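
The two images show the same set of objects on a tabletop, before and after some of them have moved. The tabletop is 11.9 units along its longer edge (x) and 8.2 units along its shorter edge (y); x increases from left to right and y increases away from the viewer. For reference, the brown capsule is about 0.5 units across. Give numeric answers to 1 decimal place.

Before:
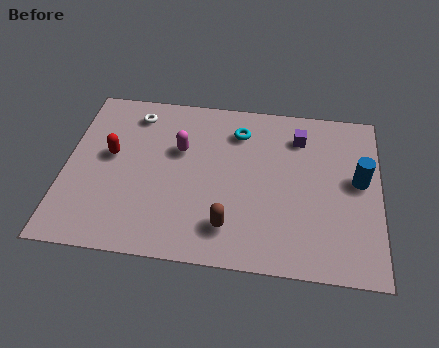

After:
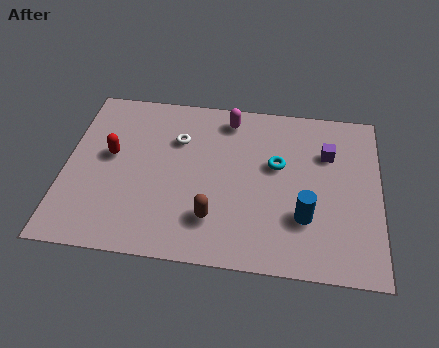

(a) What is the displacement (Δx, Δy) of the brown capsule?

(-0.6, 0.3)

The brown capsule started near (6.3, 1.7) and ended near (5.7, 2.0).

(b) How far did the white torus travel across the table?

2.0

The white torus moved from about (2.5, 6.8) to (4.2, 5.7), a distance of √(1.7² + 1.1²) ≈ 2.0.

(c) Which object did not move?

the red capsule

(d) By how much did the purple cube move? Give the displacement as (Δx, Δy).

(1.1, -0.7)

From the two frames, the purple cube sits at roughly (8.8, 6.4) before and (9.9, 5.7) after.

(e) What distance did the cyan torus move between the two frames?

2.1

The cyan torus moved from about (6.5, 6.4) to (8.0, 4.9), a distance of √(1.5² + 1.5²) ≈ 2.1.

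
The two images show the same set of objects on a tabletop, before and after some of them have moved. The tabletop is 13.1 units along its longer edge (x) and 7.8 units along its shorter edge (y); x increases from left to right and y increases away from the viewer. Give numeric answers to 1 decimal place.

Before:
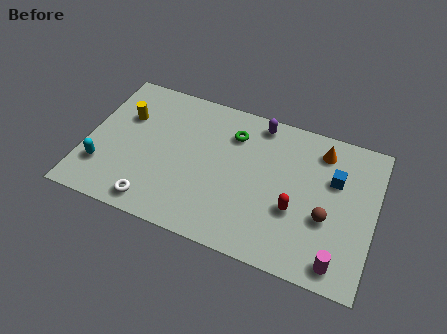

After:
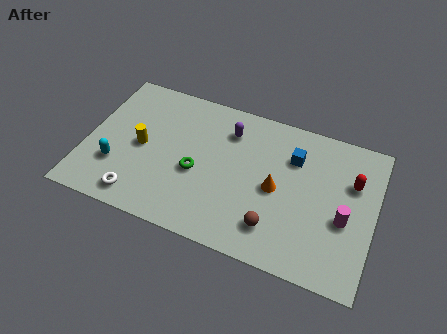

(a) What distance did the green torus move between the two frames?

3.0

The green torus moved from about (6.5, 5.9) to (5.1, 3.3), a distance of √(1.4² + 2.6²) ≈ 3.0.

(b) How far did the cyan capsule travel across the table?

0.7

From (0.9, 2.1) to (1.5, 2.4), the cyan capsule covered √(0.6² + 0.3²) ≈ 0.7 units.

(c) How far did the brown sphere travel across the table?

2.6

From (11.0, 3.0) to (8.8, 1.7), the brown sphere covered √(2.2² + 1.3²) ≈ 2.6 units.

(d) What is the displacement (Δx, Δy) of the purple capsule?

(-1.3, -0.9)

The purple capsule started near (7.6, 6.9) and ended near (6.3, 6.0).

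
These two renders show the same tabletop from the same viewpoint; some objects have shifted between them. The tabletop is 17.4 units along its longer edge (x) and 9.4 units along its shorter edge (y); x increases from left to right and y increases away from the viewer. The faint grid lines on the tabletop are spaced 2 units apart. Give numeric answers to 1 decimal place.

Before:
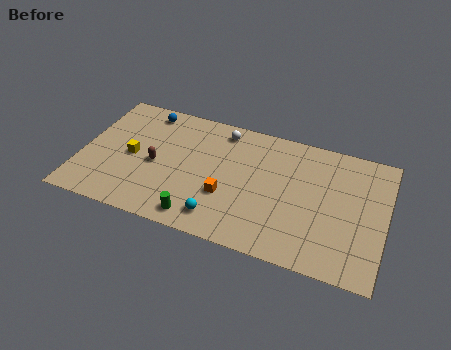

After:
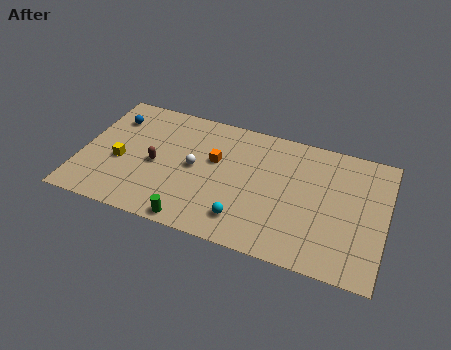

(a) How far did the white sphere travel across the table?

3.5

The white sphere was near (7.8, 8.1) before and (6.5, 4.8) after, so it travelled √(1.3² + 3.3²) ≈ 3.5 units.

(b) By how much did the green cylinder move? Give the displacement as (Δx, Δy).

(-0.3, -0.4)

The green cylinder was at about (7.1, 1.2) and moved to about (6.8, 0.8).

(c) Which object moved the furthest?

the white sphere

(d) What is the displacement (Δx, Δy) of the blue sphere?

(-1.8, -1.1)

The blue sphere started near (3.3, 8.2) and ended near (1.5, 7.1).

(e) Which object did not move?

the brown capsule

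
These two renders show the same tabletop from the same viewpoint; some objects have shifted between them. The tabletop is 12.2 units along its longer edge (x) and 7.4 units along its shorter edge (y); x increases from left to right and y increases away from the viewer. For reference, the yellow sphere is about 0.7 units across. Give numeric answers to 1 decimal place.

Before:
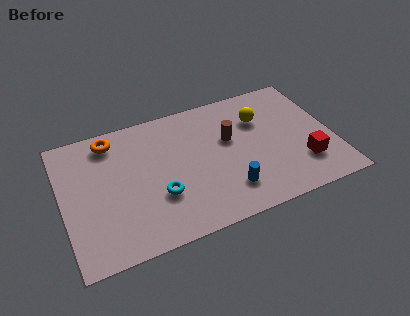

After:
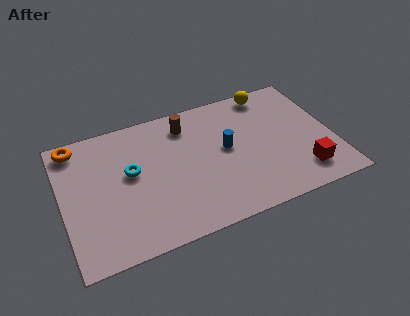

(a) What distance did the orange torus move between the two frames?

1.6

The orange torus was near (2.4, 6.3) before and (0.8, 6.5) after, so it travelled √(1.6² + 0.2²) ≈ 1.6 units.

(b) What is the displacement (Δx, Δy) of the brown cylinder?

(-1.8, 1.5)

From the two frames, the brown cylinder sits at roughly (7.6, 4.5) before and (5.8, 6.0) after.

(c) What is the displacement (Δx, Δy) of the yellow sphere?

(0.6, 1.4)

From the two frames, the yellow sphere sits at roughly (9.1, 5.2) before and (9.7, 6.6) after.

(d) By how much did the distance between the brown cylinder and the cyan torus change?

-0.7

The distance was about 3.9 in the first image and 3.2 in the second, so they moved 0.7 units closer together.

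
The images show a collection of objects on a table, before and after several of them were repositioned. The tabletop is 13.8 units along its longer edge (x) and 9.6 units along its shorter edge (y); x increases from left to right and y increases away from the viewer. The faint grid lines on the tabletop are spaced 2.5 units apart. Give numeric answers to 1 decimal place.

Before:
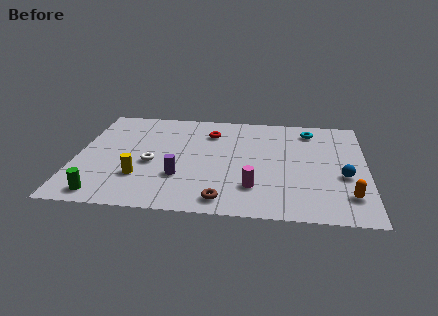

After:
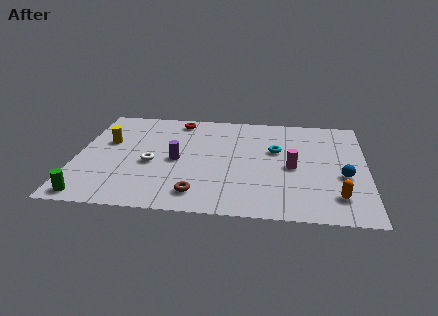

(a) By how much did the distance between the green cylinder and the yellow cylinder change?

+2.7

They were about 2.3 units apart before and 5.0 after — 2.7 units further apart.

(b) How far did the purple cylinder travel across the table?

1.5

The purple cylinder moved from about (5.0, 3.0) to (4.8, 4.5), a distance of √(0.2² + 1.5²) ≈ 1.5.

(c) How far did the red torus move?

1.9

The red torus moved from about (6.3, 7.3) to (4.7, 8.4), a distance of √(1.6² + 1.1²) ≈ 1.9.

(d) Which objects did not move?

the blue sphere and the white torus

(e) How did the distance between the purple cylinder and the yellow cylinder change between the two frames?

+1.8

Before: roughly 1.9 units apart; after: 3.7. That's 1.8 units further apart.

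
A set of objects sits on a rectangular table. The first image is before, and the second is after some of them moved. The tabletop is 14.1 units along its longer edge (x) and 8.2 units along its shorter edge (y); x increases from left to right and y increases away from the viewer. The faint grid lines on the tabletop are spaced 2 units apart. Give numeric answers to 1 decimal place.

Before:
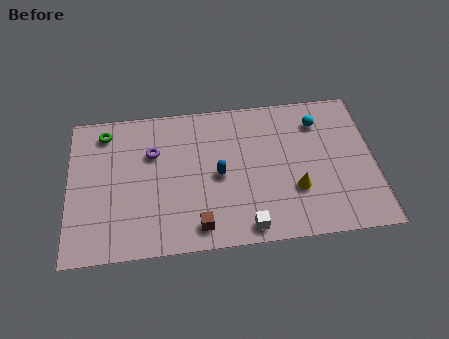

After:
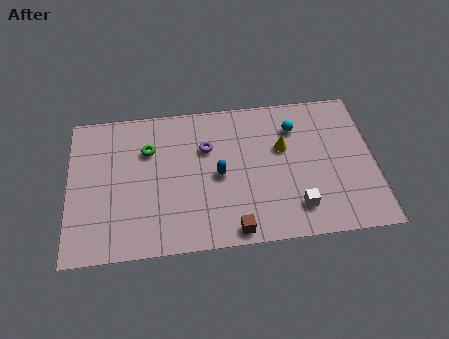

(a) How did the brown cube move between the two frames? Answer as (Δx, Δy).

(1.6, -0.4)

The brown cube was at about (5.9, 1.2) and moved to about (7.5, 0.8).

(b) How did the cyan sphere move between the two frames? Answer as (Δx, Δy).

(-1.1, -0.2)

From the two frames, the cyan sphere sits at roughly (11.6, 6.4) before and (10.5, 6.2) after.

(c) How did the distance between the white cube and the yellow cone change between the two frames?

+0.5

They were about 2.9 units apart before and 3.4 after — 0.5 units further apart.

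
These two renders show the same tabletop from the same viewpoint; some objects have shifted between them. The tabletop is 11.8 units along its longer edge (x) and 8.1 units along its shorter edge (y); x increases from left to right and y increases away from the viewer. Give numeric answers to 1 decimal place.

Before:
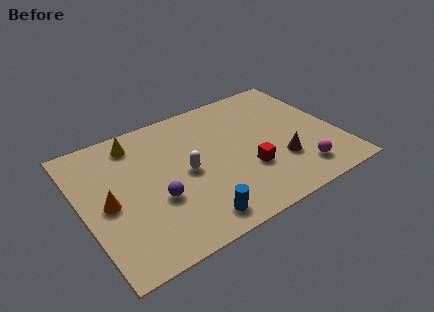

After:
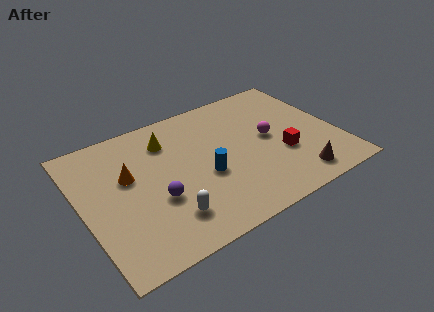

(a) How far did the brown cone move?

1.4

From (8.9, 2.5) to (9.4, 1.2), the brown cone covered √(0.5² + 1.3²) ≈ 1.4 units.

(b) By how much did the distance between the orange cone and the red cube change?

+0.8

Before: roughly 6.4 units apart; after: 7.2. That's 0.8 units further apart.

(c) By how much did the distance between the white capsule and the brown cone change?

+1.5

Before: roughly 4.4 units apart; after: 5.9. That's 1.5 units further apart.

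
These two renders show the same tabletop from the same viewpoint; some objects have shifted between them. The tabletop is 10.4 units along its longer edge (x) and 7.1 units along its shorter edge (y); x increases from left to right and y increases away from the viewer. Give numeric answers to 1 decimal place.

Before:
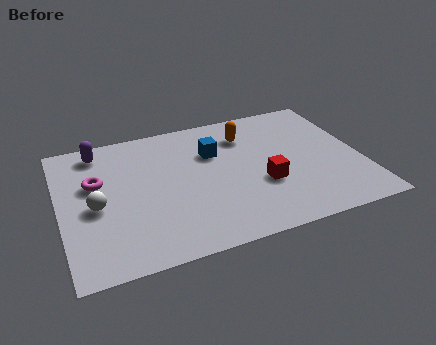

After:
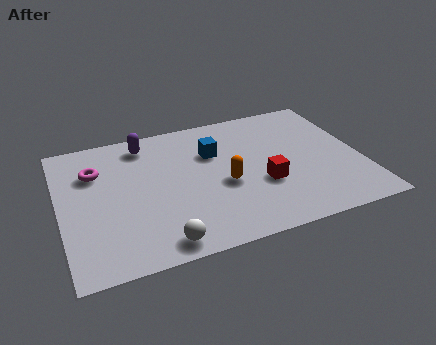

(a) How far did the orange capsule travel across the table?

2.6

From (6.6, 5.4) to (5.6, 3.0), the orange capsule covered √(1.0² + 2.4²) ≈ 2.6 units.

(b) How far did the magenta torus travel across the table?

0.6

The magenta torus moved from about (1.3, 4.4) to (1.3, 5.0), a distance of √(0.0² + 0.6²) ≈ 0.6.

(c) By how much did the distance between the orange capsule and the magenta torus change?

-0.7

They were about 5.4 units apart before and 4.7 after — 0.7 units closer together.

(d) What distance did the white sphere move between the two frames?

3.1

The white sphere was near (1.2, 3.2) before and (3.2, 0.8) after, so it travelled √(2.0² + 2.4²) ≈ 3.1 units.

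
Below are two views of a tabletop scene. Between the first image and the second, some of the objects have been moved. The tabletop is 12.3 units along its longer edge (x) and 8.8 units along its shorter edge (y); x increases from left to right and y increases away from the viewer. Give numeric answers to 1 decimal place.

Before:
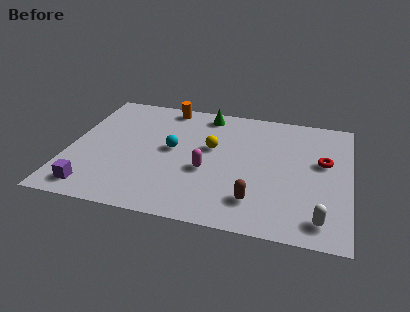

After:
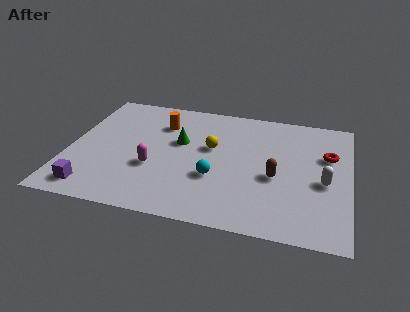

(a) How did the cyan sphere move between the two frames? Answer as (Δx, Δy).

(2.0, -1.6)

The cyan sphere was at about (4.5, 4.7) and moved to about (6.5, 3.1).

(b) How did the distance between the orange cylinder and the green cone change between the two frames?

-0.3

They were about 1.8 units apart before and 1.5 after — 0.3 units closer together.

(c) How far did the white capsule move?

2.5

The white capsule moved from about (11.1, 1.3) to (11.2, 3.8), a distance of √(0.1² + 2.5²) ≈ 2.5.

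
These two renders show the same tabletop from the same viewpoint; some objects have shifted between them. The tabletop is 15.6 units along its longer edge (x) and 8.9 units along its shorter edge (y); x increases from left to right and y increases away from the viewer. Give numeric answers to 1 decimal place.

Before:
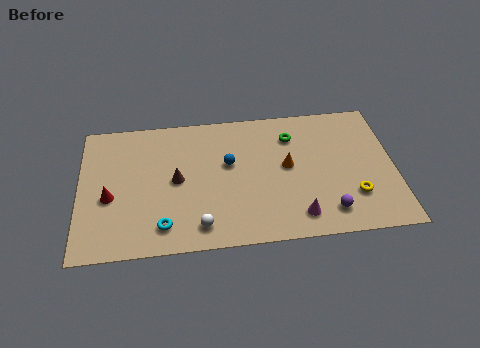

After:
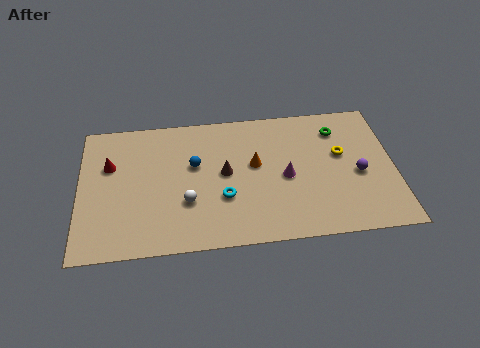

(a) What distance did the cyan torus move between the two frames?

3.4

The cyan torus was near (4.1, 1.6) before and (7.1, 3.1) after, so it travelled √(3.0² + 1.5²) ≈ 3.4 units.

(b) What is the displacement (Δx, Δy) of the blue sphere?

(-1.7, 0.1)

The blue sphere started near (7.4, 5.3) and ended near (5.7, 5.4).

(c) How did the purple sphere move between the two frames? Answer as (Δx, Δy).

(1.6, 2.3)

From the two frames, the purple sphere sits at roughly (12.2, 1.6) before and (13.8, 3.9) after.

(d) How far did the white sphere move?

1.7

From (5.9, 1.4) to (5.3, 3.0), the white sphere covered √(0.6² + 1.6²) ≈ 1.7 units.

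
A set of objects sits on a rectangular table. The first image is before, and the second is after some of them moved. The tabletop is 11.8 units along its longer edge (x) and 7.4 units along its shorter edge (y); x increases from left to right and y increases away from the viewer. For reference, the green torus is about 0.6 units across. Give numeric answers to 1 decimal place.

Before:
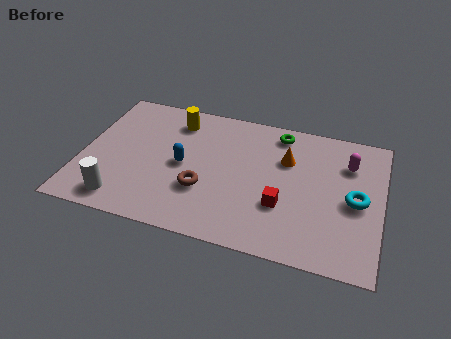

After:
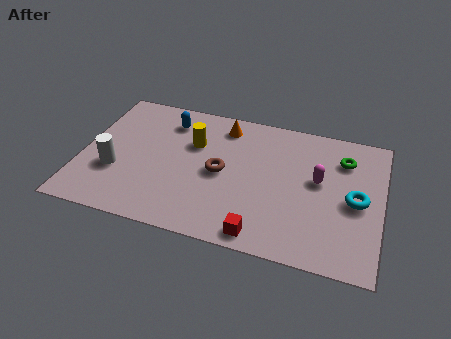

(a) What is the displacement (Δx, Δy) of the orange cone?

(-2.6, 1.2)

The orange cone was at about (8.0, 5.0) and moved to about (5.4, 6.2).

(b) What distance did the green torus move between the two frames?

2.7

The green torus moved from about (7.6, 6.4) to (10.2, 5.6), a distance of √(2.6² + 0.8²) ≈ 2.7.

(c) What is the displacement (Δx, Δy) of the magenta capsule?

(-1.1, -1.2)

From the two frames, the magenta capsule sits at roughly (10.4, 5.4) before and (9.3, 4.2) after.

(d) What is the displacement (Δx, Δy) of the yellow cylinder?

(0.8, -1.1)

The yellow cylinder was at about (3.5, 6.0) and moved to about (4.3, 4.9).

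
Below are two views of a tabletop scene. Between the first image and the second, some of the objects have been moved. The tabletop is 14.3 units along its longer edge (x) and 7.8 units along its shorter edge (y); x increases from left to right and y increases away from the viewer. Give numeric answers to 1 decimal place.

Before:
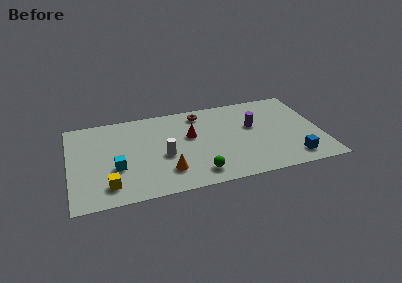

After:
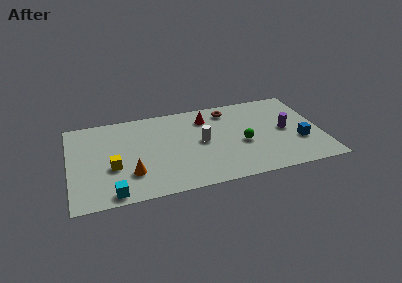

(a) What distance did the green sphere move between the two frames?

3.4

From (7.1, 1.3) to (9.8, 3.3), the green sphere covered √(2.7² + 2.0²) ≈ 3.4 units.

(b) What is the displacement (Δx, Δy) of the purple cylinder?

(1.8, -0.8)

The purple cylinder started near (10.5, 4.7) and ended near (12.3, 3.9).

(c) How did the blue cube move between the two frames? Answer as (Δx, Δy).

(0.5, 1.4)

The blue cube was at about (12.5, 1.3) and moved to about (13.0, 2.7).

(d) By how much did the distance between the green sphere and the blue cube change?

-2.1

Before: roughly 5.4 units apart; after: 3.3. That's 2.1 units closer together.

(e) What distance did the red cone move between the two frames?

1.7

From (6.9, 4.7) to (7.9, 6.1), the red cone covered √(1.0² + 1.4²) ≈ 1.7 units.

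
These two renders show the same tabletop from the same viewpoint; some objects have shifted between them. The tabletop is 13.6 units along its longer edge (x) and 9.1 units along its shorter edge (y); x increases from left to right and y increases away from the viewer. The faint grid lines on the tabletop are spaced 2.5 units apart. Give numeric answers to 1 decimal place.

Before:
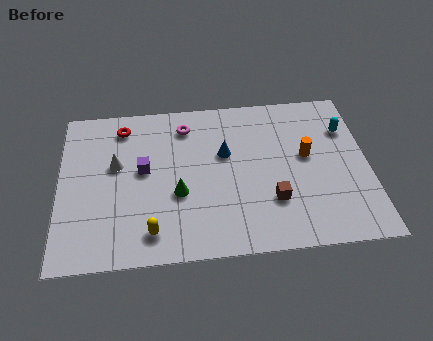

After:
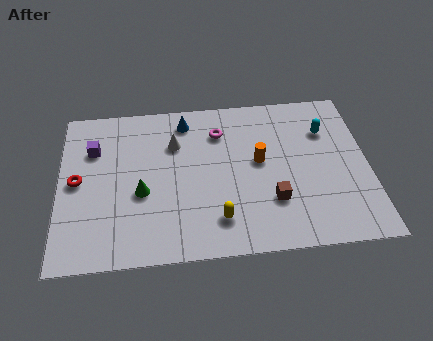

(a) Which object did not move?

the brown cube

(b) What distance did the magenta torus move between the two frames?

1.6

From (5.6, 7.4) to (7.1, 6.9), the magenta torus covered √(1.5² + 0.5²) ≈ 1.6 units.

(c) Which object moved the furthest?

the red torus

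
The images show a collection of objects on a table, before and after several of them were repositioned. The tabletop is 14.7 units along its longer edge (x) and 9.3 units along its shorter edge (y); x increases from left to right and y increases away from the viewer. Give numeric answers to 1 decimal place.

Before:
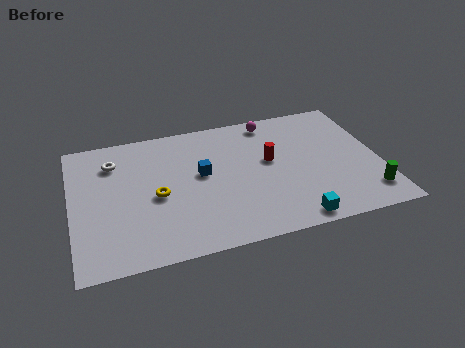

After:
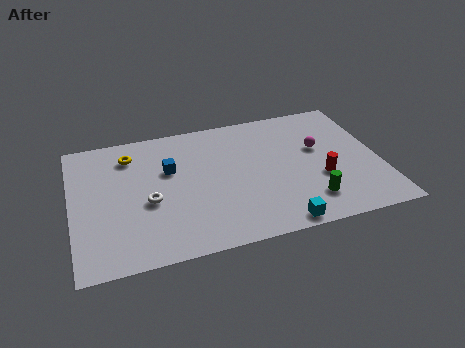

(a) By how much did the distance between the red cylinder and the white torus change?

+0.6

They were about 7.6 units apart before and 8.2 after — 0.6 units further apart.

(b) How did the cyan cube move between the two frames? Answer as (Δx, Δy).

(-0.7, -0.1)

The cyan cube was at about (10.2, 0.9) and moved to about (9.5, 0.8).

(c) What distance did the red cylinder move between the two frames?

3.0

From (9.5, 5.3) to (11.8, 3.4), the red cylinder covered √(2.3² + 1.9²) ≈ 3.0 units.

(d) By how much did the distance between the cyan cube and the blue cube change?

+1.1

Before: roughly 5.9 units apart; after: 7.0. That's 1.1 units further apart.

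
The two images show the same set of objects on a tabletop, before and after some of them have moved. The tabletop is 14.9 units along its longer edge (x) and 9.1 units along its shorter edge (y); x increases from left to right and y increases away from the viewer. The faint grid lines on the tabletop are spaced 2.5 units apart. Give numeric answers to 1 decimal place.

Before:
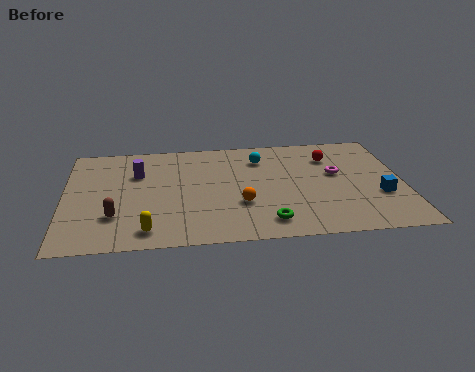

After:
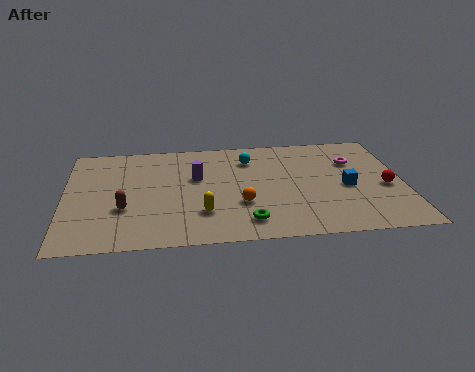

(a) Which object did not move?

the orange sphere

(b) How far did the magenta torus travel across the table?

1.3

From (12.0, 5.3) to (12.8, 6.3), the magenta torus covered √(0.8² + 1.0²) ≈ 1.3 units.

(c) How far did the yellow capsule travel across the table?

2.7

The yellow capsule moved from about (3.6, 1.3) to (6.0, 2.5), a distance of √(2.4² + 1.2²) ≈ 2.7.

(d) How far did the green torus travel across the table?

0.9

The green torus moved from about (8.8, 1.5) to (7.9, 1.6), a distance of √(0.9² + 0.1²) ≈ 0.9.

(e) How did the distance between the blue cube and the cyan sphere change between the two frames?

-1.3

They were about 6.4 units apart before and 5.1 after — 1.3 units closer together.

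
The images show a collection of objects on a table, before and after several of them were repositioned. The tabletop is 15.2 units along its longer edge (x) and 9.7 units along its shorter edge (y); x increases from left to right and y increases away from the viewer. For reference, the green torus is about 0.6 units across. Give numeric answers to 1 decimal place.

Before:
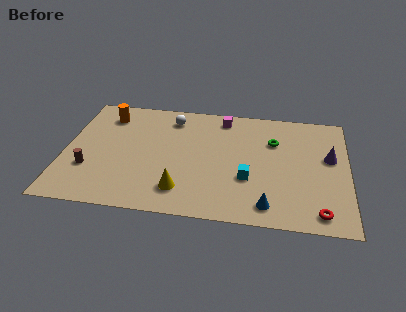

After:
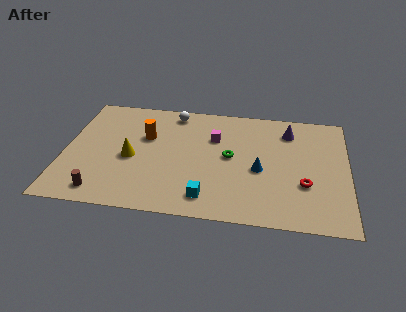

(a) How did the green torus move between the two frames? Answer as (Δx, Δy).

(-2.3, -1.6)

The green torus started near (11.2, 6.7) and ended near (8.9, 5.1).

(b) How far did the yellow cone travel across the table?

3.6

The yellow cone was near (6.4, 2.0) before and (3.6, 4.3) after, so it travelled √(2.8² + 2.3²) ≈ 3.6 units.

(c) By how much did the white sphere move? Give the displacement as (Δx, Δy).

(0.1, 0.5)

The white sphere was at about (5.6, 8.0) and moved to about (5.7, 8.5).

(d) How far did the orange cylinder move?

2.7

The orange cylinder was near (2.1, 7.8) before and (4.3, 6.2) after, so it travelled √(2.2² + 1.6²) ≈ 2.7 units.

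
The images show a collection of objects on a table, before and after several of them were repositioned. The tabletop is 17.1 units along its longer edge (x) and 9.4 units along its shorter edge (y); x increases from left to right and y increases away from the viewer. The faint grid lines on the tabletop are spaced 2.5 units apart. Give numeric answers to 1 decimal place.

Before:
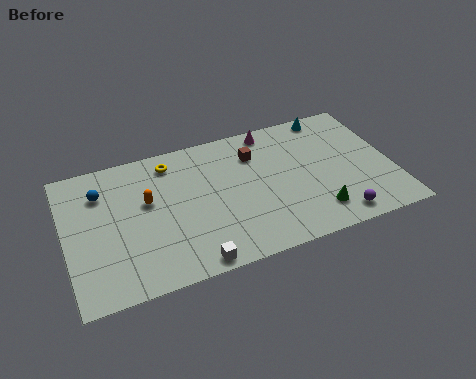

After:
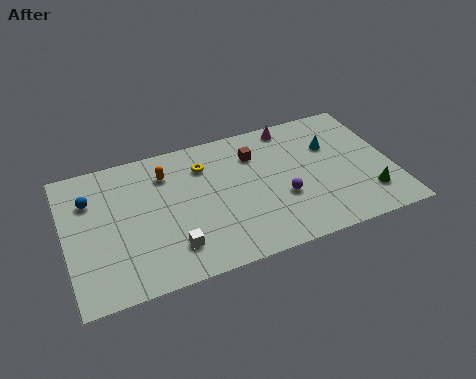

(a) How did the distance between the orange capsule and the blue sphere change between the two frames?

+1.3

Before: roughly 2.7 units apart; after: 4.0. That's 1.3 units further apart.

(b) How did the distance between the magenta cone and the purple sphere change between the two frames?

-2.7

They were about 7.7 units apart before and 5.0 after — 2.7 units closer together.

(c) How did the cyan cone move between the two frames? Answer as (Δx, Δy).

(-0.2, -2.2)

The cyan cone started near (14.3, 8.5) and ended near (14.1, 6.3).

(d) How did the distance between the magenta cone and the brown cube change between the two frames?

+0.8

The distance was about 1.7 in the first image and 2.5 in the second, so they moved 0.8 units further apart.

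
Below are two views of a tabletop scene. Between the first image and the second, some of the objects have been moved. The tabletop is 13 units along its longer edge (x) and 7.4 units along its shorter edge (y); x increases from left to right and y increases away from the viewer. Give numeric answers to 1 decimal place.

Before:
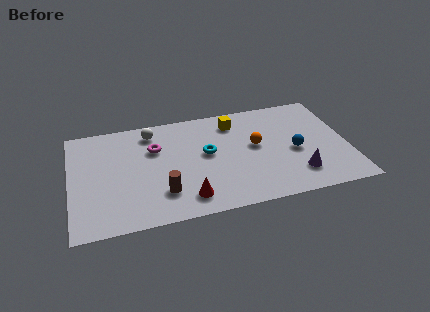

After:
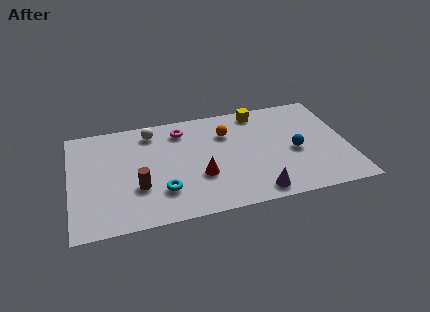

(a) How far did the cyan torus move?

3.0

From (6.4, 4.1) to (4.2, 2.0), the cyan torus covered √(2.2² + 2.1²) ≈ 3.0 units.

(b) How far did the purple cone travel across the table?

2.2

From (10.5, 1.7) to (8.5, 0.9), the purple cone covered √(2.0² + 0.8²) ≈ 2.2 units.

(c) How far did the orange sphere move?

1.8

The orange sphere was near (8.7, 4.1) before and (7.4, 5.3) after, so it travelled √(1.3² + 1.2²) ≈ 1.8 units.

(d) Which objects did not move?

the blue sphere and the white sphere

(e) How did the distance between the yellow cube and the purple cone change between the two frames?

+0.5

The distance was about 5.1 in the first image and 5.6 in the second, so they moved 0.5 units further apart.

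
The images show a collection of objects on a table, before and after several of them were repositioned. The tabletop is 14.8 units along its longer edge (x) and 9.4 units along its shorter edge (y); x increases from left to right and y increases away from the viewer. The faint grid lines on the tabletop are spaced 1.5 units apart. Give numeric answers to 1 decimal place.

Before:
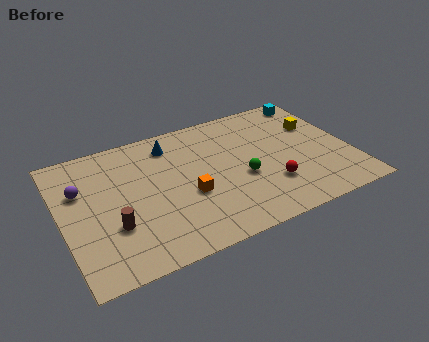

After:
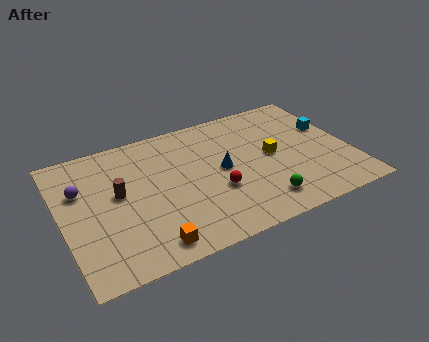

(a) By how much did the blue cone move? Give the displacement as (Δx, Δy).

(2.3, -2.9)

The blue cone started near (5.9, 7.7) and ended near (8.2, 4.8).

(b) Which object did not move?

the purple sphere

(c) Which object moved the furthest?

the blue cone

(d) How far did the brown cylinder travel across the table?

2.2

The brown cylinder moved from about (2.4, 3.1) to (2.9, 5.2), a distance of √(0.5² + 2.1²) ≈ 2.2.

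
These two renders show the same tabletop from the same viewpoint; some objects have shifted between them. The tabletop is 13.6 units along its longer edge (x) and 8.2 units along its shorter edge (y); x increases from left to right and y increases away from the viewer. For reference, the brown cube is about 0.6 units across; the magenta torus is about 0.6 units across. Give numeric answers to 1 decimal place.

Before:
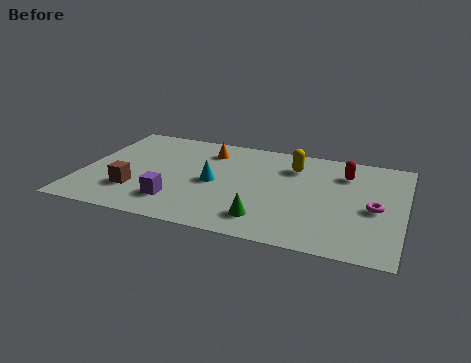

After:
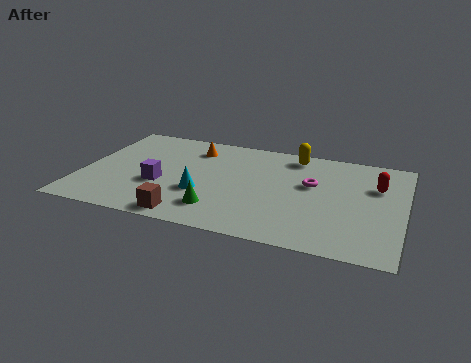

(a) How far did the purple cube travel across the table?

1.4

The purple cube moved from about (4.2, 1.9) to (3.4, 3.1), a distance of √(0.8² + 1.2²) ≈ 1.4.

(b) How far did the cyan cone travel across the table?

1.1

From (5.6, 3.9) to (5.2, 2.9), the cyan cone covered √(0.4² + 1.0²) ≈ 1.1 units.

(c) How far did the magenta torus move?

3.0

The magenta torus moved from about (12.4, 3.7) to (9.7, 4.9), a distance of √(2.7² + 1.2²) ≈ 3.0.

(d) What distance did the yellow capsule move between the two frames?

0.9

The yellow capsule was near (8.8, 6.2) before and (8.8, 7.1) after, so it travelled √(0.0² + 0.9²) ≈ 0.9 units.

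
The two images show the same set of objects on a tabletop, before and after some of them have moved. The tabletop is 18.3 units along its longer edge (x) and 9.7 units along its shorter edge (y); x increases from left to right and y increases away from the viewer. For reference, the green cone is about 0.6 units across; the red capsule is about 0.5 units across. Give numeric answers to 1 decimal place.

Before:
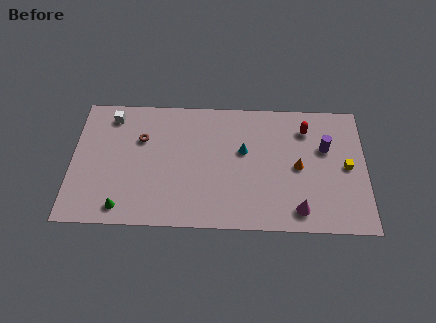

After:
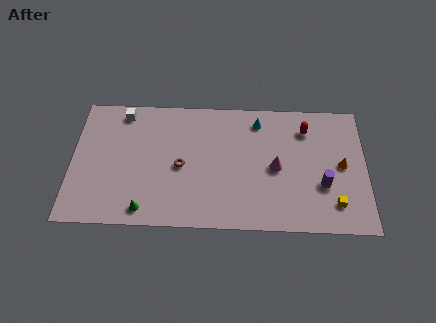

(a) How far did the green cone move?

1.4

The green cone moved from about (3.2, 1.3) to (4.6, 1.2), a distance of √(1.4² + 0.1²) ≈ 1.4.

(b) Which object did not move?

the red capsule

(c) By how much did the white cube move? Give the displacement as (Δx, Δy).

(0.7, 0.3)

The white cube was at about (2.4, 8.2) and moved to about (3.1, 8.5).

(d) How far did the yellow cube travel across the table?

2.9

The yellow cube was near (17.1, 4.8) before and (16.3, 2.0) after, so it travelled √(0.8² + 2.8²) ≈ 2.9 units.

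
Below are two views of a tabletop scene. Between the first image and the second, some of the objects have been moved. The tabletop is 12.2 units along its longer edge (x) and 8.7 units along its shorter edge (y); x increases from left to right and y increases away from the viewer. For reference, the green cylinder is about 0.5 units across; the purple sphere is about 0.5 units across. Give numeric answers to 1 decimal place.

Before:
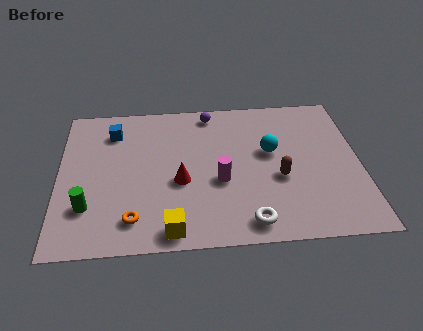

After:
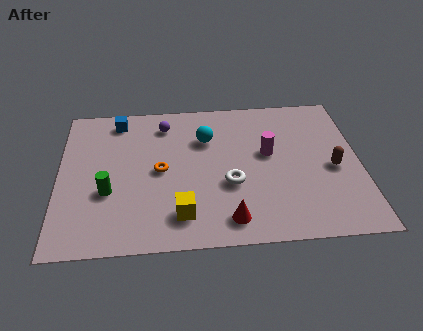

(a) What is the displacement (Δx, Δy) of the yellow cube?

(0.4, 0.8)

From the two frames, the yellow cube sits at roughly (4.5, 0.9) before and (4.9, 1.7) after.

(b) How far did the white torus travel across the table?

2.3

The white torus moved from about (7.6, 1.1) to (6.9, 3.3), a distance of √(0.7² + 2.2²) ≈ 2.3.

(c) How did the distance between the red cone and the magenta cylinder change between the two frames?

+2.5

The distance was about 1.6 in the first image and 4.1 in the second, so they moved 2.5 units further apart.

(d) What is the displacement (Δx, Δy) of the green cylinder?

(0.8, 0.8)

The green cylinder started near (1.2, 2.4) and ended near (2.0, 3.2).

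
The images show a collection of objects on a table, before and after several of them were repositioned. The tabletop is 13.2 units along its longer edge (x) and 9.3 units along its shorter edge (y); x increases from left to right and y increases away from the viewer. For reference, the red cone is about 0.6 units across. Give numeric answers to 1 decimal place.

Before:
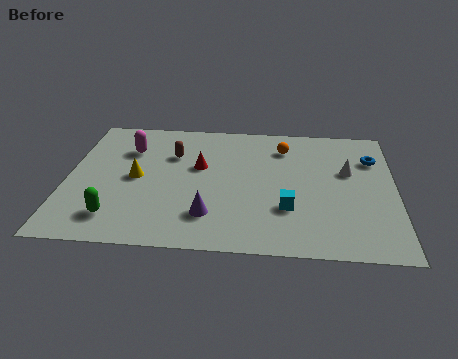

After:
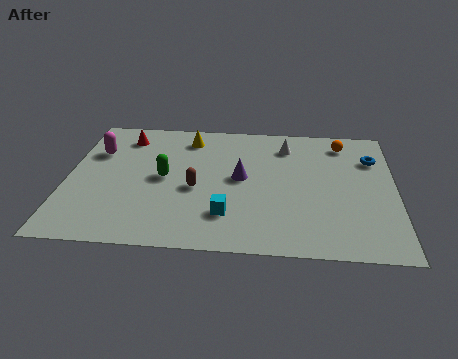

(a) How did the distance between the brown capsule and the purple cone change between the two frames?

-2.5

They were about 4.5 units apart before and 2.0 after — 2.5 units closer together.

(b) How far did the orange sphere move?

2.5

The orange sphere moved from about (8.7, 7.3) to (11.1, 7.8), a distance of √(2.4² + 0.5²) ≈ 2.5.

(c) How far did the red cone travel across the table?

3.7

The red cone moved from about (5.3, 5.6) to (2.2, 7.6), a distance of √(3.1² + 2.0²) ≈ 3.7.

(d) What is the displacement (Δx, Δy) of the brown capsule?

(1.0, -2.4)

The brown capsule was at about (4.2, 6.4) and moved to about (5.2, 4.0).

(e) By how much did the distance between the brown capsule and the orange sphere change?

+2.4

They were about 4.6 units apart before and 7.0 after — 2.4 units further apart.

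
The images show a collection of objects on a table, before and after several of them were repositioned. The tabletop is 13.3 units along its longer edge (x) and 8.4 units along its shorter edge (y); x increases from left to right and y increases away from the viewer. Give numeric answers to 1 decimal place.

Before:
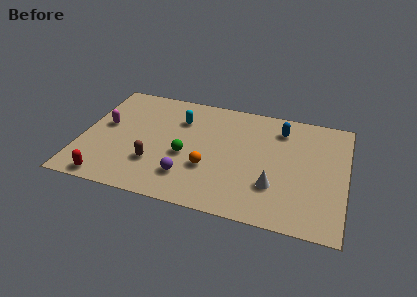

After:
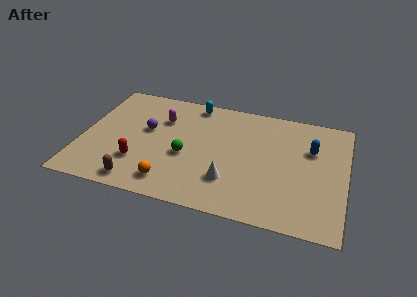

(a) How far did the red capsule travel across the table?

2.1

From (1.6, 0.8) to (3.0, 2.4), the red capsule covered √(1.4² + 1.6²) ≈ 2.1 units.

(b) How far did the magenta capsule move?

3.0

The magenta capsule moved from about (1.1, 4.7) to (3.9, 5.9), a distance of √(2.8² + 1.2²) ≈ 3.0.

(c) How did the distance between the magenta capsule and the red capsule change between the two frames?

-0.3

Before: roughly 3.9 units apart; after: 3.6. That's 0.3 units closer together.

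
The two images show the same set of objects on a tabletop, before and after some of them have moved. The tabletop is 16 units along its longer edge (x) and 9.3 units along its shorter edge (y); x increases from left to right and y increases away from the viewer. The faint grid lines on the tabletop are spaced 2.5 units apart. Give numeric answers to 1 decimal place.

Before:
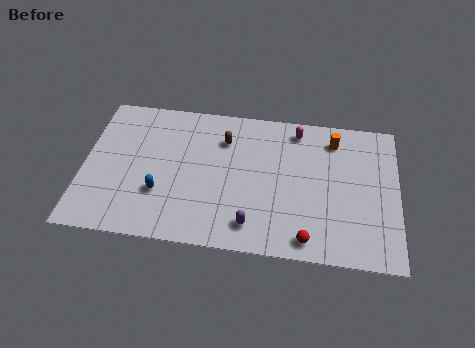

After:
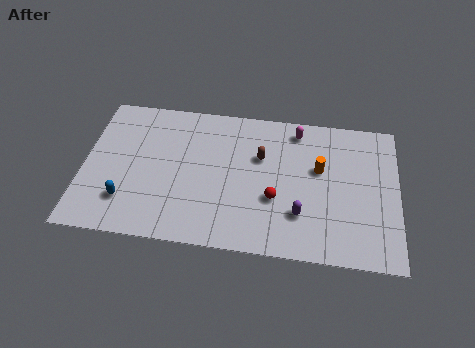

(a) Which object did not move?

the magenta capsule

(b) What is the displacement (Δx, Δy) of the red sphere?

(-1.7, 2.3)

The red sphere started near (11.5, 1.1) and ended near (9.8, 3.4).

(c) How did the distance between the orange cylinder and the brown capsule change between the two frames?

-2.6

Before: roughly 5.6 units apart; after: 3.0. That's 2.6 units closer together.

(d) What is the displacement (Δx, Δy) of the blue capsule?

(-1.7, -0.7)

The blue capsule started near (4.0, 3.0) and ended near (2.3, 2.3).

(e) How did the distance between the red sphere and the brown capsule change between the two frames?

-4.6

The distance was about 7.3 in the first image and 2.7 in the second, so they moved 4.6 units closer together.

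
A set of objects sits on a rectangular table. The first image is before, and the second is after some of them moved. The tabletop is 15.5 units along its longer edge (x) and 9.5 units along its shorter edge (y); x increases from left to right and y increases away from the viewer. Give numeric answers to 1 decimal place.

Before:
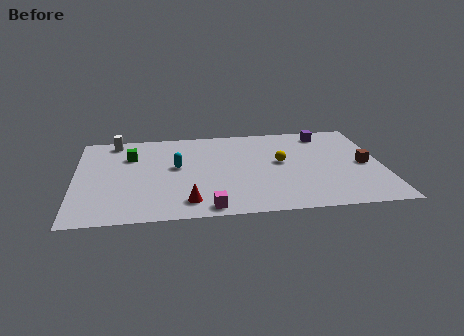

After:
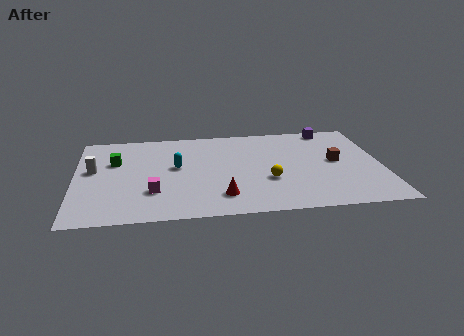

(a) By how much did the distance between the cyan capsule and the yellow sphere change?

-0.3

They were about 5.3 units apart before and 5.0 after — 0.3 units closer together.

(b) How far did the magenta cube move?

3.3

The magenta cube moved from about (6.6, 0.9) to (3.9, 2.8), a distance of √(2.7² + 1.9²) ≈ 3.3.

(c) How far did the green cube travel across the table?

0.9

The green cube moved from about (2.8, 6.7) to (2.0, 6.2), a distance of √(0.8² + 0.5²) ≈ 0.9.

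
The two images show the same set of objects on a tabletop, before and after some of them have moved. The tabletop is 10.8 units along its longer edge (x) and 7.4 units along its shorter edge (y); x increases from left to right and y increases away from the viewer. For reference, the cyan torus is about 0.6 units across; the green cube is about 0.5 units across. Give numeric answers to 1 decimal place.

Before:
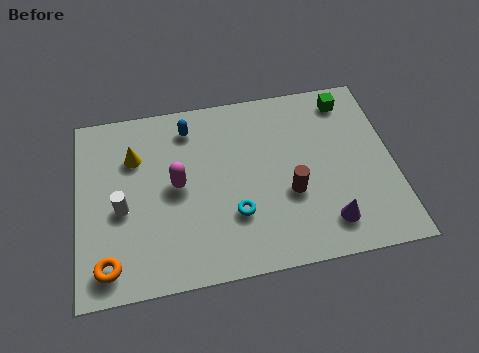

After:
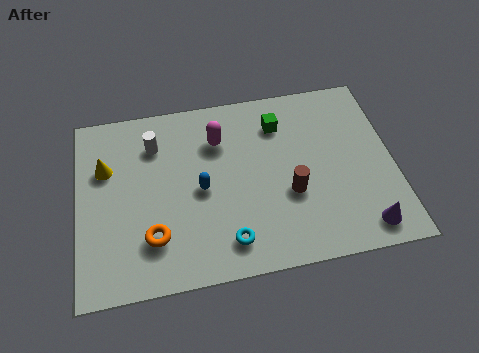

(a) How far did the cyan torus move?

1.0

The cyan torus was near (5.3, 2.3) before and (5.0, 1.3) after, so it travelled √(0.3² + 1.0²) ≈ 1.0 units.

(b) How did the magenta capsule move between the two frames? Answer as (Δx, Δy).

(1.5, 1.6)

The magenta capsule was at about (3.4, 3.8) and moved to about (4.9, 5.4).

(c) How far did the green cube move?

2.5

The green cube was near (9.4, 6.3) before and (7.0, 5.7) after, so it travelled √(2.4² + 0.6²) ≈ 2.5 units.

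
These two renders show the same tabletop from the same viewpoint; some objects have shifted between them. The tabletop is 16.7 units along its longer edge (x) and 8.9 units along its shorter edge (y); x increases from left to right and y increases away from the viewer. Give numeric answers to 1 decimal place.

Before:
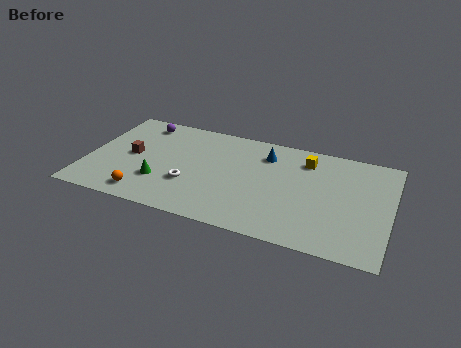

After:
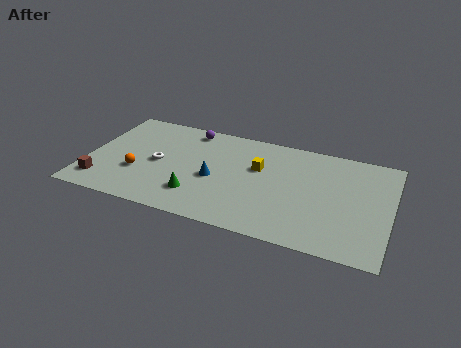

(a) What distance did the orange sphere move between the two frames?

1.9

The orange sphere moved from about (3.5, 1.3) to (2.9, 3.1), a distance of √(0.6² + 1.8²) ≈ 1.9.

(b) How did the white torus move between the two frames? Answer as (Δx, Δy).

(-1.9, 1.3)

From the two frames, the white torus sits at roughly (5.8, 3.0) before and (3.9, 4.3) after.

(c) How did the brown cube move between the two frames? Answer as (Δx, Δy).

(-1.4, -2.8)

The brown cube was at about (2.4, 4.5) and moved to about (1.0, 1.7).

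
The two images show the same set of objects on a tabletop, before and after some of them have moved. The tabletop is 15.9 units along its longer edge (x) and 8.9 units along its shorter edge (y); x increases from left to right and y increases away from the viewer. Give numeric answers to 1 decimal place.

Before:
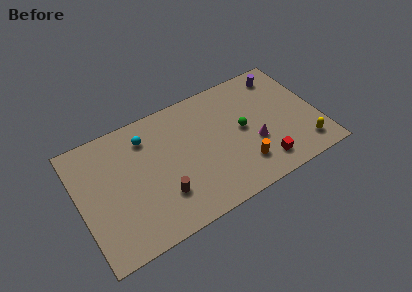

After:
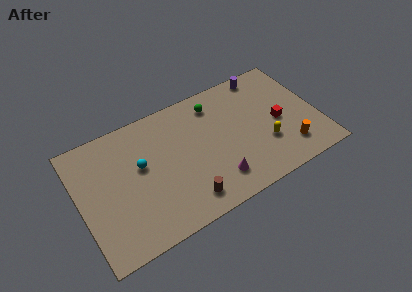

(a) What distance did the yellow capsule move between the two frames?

2.7

From (14.6, 1.6) to (12.2, 2.9), the yellow capsule covered √(2.4² + 1.3²) ≈ 2.7 units.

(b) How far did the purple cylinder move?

1.2

The purple cylinder was near (14.0, 7.5) before and (12.9, 8.0) after, so it travelled √(1.1² + 0.5²) ≈ 1.2 units.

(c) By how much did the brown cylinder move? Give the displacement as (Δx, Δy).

(1.4, -1.0)

From the two frames, the brown cylinder sits at roughly (5.2, 2.5) before and (6.6, 1.5) after.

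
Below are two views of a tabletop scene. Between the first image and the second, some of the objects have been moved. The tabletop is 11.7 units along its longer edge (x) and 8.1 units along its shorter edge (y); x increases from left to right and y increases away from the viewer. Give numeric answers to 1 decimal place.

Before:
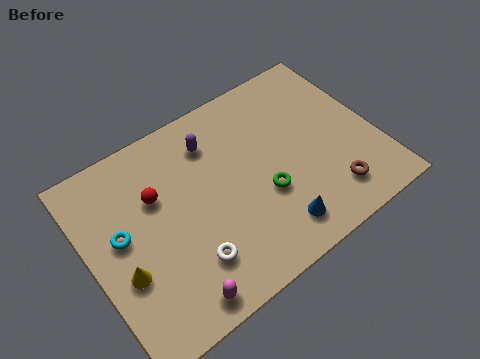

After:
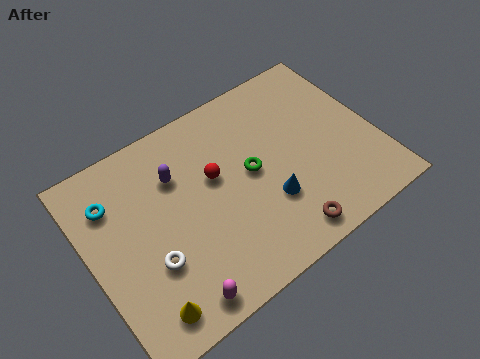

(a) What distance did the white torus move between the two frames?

1.6

The white torus was near (3.6, 2.0) before and (2.2, 2.8) after, so it travelled √(1.4² + 0.8²) ≈ 1.6 units.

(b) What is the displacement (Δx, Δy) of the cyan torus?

(-0.1, 1.5)

The cyan torus was at about (1.3, 4.5) and moved to about (1.2, 6.0).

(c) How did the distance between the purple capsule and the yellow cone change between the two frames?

-0.4

They were about 5.4 units apart before and 5.0 after — 0.4 units closer together.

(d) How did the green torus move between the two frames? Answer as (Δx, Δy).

(-0.3, 1.2)

From the two frames, the green torus sits at roughly (6.9, 3.0) before and (6.6, 4.2) after.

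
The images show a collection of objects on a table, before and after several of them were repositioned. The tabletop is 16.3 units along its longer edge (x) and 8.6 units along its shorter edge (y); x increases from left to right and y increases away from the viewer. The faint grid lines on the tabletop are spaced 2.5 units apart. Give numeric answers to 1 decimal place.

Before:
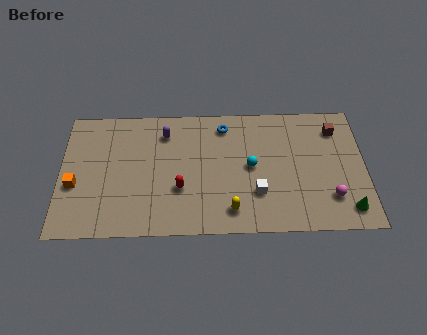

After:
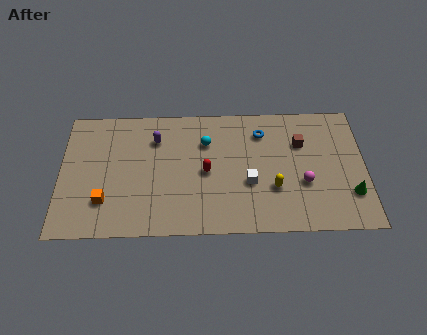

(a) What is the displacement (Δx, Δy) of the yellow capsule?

(2.3, 1.4)

The yellow capsule started near (9.1, 1.5) and ended near (11.4, 2.9).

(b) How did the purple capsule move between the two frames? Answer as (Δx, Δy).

(-0.5, -0.4)

The purple capsule was at about (5.6, 6.8) and moved to about (5.1, 6.4).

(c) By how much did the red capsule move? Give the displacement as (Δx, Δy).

(1.4, 1.1)

The red capsule started near (6.4, 3.0) and ended near (7.8, 4.1).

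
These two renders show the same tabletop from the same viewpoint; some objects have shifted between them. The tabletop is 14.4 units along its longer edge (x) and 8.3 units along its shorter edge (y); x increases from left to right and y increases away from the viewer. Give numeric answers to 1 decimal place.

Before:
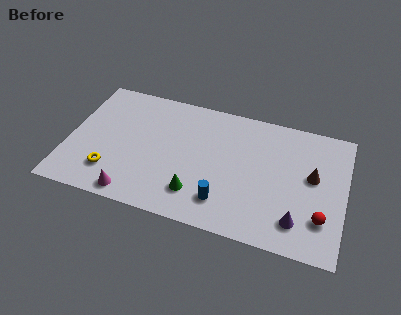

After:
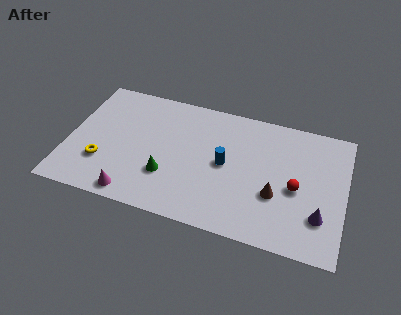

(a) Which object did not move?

the magenta cone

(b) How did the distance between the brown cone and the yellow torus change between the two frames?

-1.6

They were about 10.6 units apart before and 9.0 after — 1.6 units closer together.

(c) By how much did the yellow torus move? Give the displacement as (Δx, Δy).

(-0.5, 0.5)

From the two frames, the yellow torus sits at roughly (2.4, 2.0) before and (1.9, 2.5) after.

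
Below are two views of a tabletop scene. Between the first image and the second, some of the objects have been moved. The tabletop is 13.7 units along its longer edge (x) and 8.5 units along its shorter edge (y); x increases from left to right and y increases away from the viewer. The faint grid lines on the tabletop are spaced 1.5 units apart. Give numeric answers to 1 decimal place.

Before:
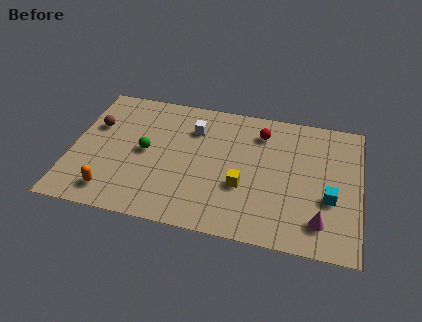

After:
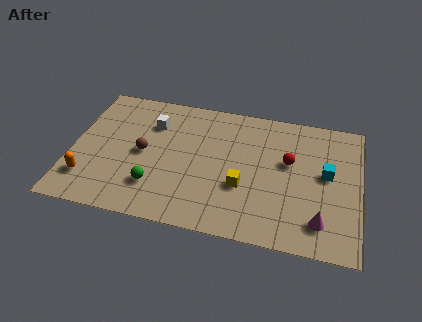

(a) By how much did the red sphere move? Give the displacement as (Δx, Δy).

(1.4, -1.6)

The red sphere was at about (8.9, 6.7) and moved to about (10.3, 5.1).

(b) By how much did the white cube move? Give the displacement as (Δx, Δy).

(-2.0, -0.1)

The white cube was at about (5.7, 6.3) and moved to about (3.7, 6.2).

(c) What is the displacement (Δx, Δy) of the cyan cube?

(-0.2, 1.5)

The cyan cube started near (12.3, 3.2) and ended near (12.1, 4.7).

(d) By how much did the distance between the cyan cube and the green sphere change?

-0.5

Before: roughly 8.9 units apart; after: 8.4. That's 0.5 units closer together.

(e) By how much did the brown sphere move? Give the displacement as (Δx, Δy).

(2.4, -1.3)

The brown sphere was at about (1.0, 5.5) and moved to about (3.4, 4.2).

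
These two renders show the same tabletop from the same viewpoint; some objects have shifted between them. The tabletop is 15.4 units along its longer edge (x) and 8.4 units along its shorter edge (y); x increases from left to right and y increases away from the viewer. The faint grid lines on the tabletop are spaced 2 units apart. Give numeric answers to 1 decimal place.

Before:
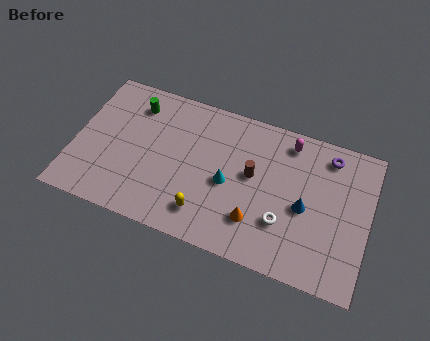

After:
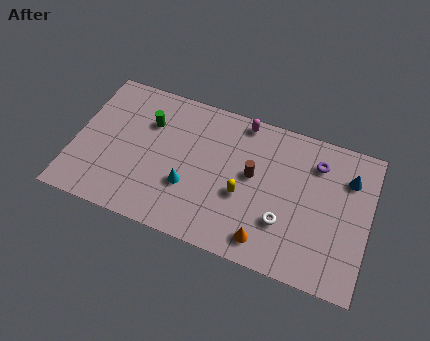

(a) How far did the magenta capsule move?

2.5

From (11.0, 7.2) to (8.5, 7.6), the magenta capsule covered √(2.5² + 0.4²) ≈ 2.5 units.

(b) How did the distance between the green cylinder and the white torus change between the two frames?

-1.1

The distance was about 9.2 in the first image and 8.1 in the second, so they moved 1.1 units closer together.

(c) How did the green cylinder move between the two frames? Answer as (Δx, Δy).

(0.8, -0.8)

From the two frames, the green cylinder sits at roughly (2.9, 6.7) before and (3.7, 5.9) after.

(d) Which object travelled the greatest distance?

the blue cone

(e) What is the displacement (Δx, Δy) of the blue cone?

(2.1, 2.4)

The blue cone was at about (12.1, 3.8) and moved to about (14.2, 6.2).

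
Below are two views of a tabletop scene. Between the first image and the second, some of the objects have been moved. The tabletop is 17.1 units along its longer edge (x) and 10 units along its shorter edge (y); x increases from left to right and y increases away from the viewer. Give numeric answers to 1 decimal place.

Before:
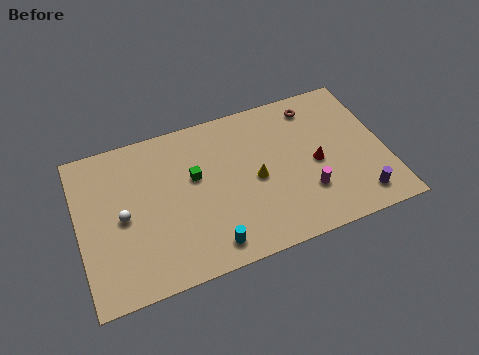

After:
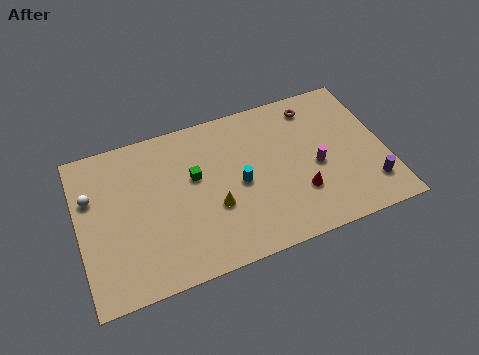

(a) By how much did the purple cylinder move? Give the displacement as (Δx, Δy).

(0.7, 0.6)

The purple cylinder was at about (15.3, 1.6) and moved to about (16.0, 2.2).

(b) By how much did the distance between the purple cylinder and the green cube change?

+0.4

Before: roughly 9.8 units apart; after: 10.2. That's 0.4 units further apart.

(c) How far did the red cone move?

1.9

From (13.2, 4.6) to (12.1, 3.0), the red cone covered √(1.1² + 1.6²) ≈ 1.9 units.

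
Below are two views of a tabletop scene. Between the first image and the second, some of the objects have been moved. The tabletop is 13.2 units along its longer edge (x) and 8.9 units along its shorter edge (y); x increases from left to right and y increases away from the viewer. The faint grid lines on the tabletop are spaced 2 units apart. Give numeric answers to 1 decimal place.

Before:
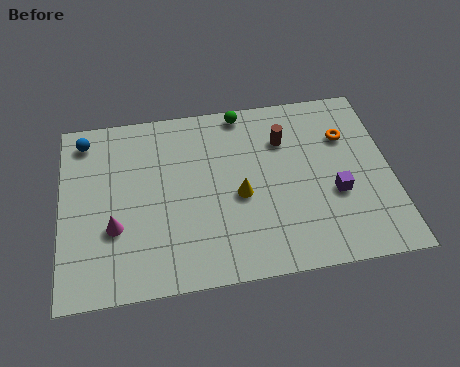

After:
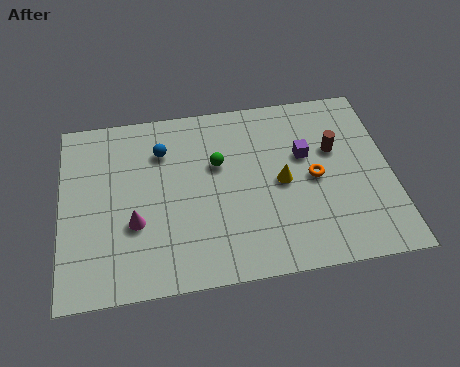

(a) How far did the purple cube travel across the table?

2.4

From (10.9, 3.4) to (9.8, 5.5), the purple cube covered √(1.1² + 2.1²) ≈ 2.4 units.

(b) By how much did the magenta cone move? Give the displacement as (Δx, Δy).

(0.8, 0.1)

The magenta cone was at about (2.1, 3.1) and moved to about (2.9, 3.2).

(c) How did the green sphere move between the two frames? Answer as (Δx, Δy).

(-1.1, -2.5)

From the two frames, the green sphere sits at roughly (7.4, 8.1) before and (6.3, 5.6) after.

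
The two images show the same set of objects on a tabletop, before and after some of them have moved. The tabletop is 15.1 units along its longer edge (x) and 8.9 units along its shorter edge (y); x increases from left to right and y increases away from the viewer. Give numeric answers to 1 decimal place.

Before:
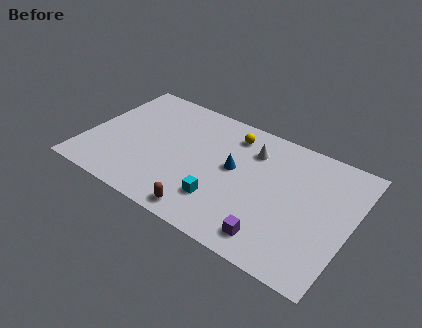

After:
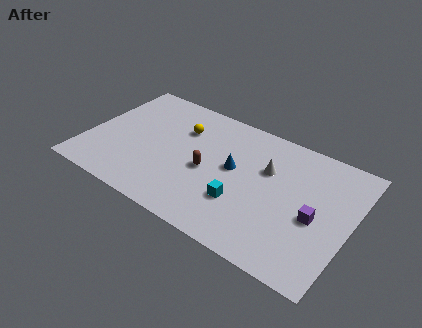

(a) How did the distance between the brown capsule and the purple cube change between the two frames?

+2.4

Before: roughly 3.8 units apart; after: 6.2. That's 2.4 units further apart.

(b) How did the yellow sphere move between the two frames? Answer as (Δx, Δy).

(-2.8, -1.0)

The yellow sphere was at about (7.9, 7.3) and moved to about (5.1, 6.3).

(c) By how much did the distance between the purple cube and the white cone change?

-2.1

The distance was about 5.7 in the first image and 3.6 in the second, so they moved 2.1 units closer together.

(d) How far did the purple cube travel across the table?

3.2

From (11.2, 1.4) to (13.2, 3.9), the purple cube covered √(2.0² + 2.5²) ≈ 3.2 units.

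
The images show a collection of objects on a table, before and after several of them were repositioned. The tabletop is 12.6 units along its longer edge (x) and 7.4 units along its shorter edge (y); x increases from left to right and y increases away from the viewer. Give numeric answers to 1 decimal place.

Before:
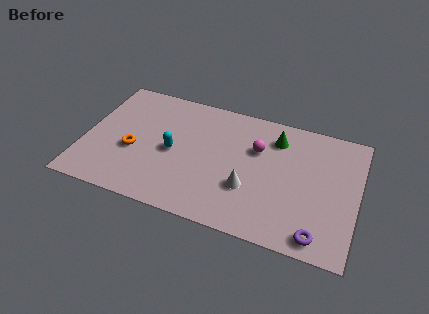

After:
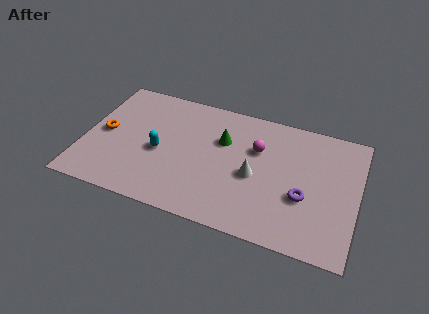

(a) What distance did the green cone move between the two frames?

2.6

The green cone was near (8.7, 5.8) before and (6.3, 4.9) after, so it travelled √(2.4² + 0.9²) ≈ 2.6 units.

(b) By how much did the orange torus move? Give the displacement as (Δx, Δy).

(-1.4, 0.7)

The orange torus was at about (2.3, 3.0) and moved to about (0.9, 3.7).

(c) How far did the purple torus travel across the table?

2.1

From (11.0, 0.9) to (10.2, 2.8), the purple torus covered √(0.8² + 1.9²) ≈ 2.1 units.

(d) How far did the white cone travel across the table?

0.8

The white cone moved from about (7.7, 2.5) to (7.9, 3.3), a distance of √(0.2² + 0.8²) ≈ 0.8.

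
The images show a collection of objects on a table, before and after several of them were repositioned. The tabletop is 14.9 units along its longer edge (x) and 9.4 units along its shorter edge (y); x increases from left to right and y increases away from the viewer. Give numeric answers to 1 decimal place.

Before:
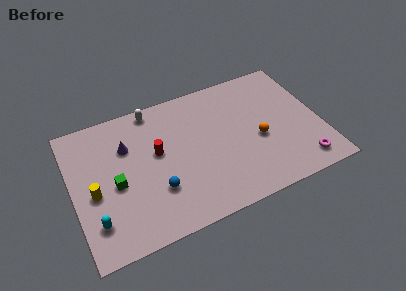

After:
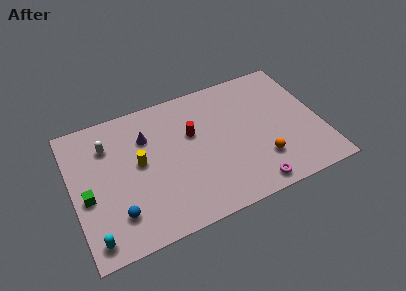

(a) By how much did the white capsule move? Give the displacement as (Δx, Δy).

(-2.9, -1.5)

From the two frames, the white capsule sits at roughly (5.2, 8.5) before and (2.3, 7.0) after.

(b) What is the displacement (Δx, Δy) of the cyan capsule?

(-0.2, -1.0)

The cyan capsule started near (1.1, 2.2) and ended near (0.9, 1.2).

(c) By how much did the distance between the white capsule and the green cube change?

-1.7

They were about 5.1 units apart before and 3.4 after — 1.7 units closer together.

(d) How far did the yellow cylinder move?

3.0

The yellow cylinder was near (1.2, 4.1) before and (4.0, 5.1) after, so it travelled √(2.8² + 1.0²) ≈ 3.0 units.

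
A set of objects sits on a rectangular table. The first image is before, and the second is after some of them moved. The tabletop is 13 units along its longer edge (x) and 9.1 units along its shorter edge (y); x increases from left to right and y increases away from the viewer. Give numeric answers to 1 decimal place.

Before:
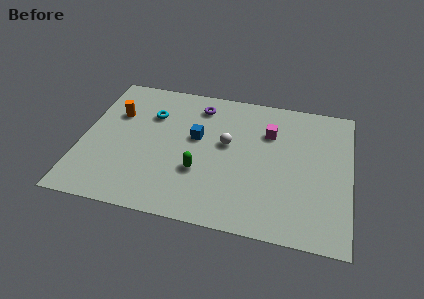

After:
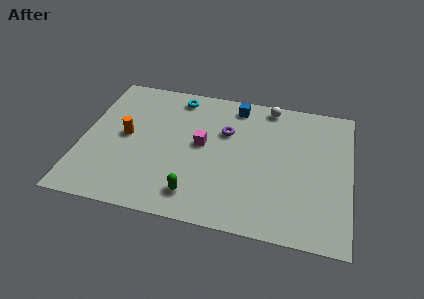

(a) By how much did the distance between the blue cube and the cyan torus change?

+0.4

They were about 2.5 units apart before and 2.9 after — 0.4 units further apart.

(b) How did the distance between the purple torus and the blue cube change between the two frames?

-0.3

They were about 2.2 units apart before and 1.9 after — 0.3 units closer together.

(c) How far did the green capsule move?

1.5

The green capsule was near (5.8, 3.1) before and (5.7, 1.6) after, so it travelled √(0.1² + 1.5²) ≈ 1.5 units.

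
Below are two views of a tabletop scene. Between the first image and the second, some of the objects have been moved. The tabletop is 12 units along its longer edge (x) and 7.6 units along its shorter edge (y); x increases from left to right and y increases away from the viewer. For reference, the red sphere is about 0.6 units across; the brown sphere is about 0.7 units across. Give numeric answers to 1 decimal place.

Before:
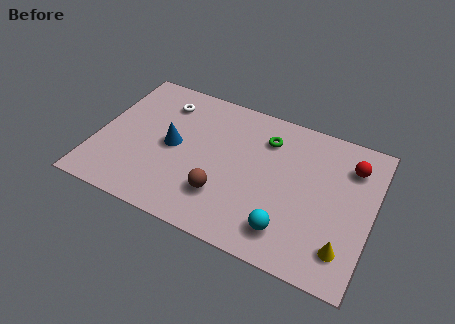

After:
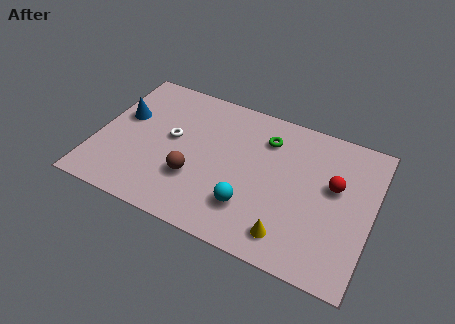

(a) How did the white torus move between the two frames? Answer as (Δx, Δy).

(0.6, -1.8)

From the two frames, the white torus sits at roughly (2.6, 6.0) before and (3.2, 4.2) after.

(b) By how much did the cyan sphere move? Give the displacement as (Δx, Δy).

(-1.7, 0.5)

The cyan sphere was at about (8.6, 1.5) and moved to about (6.9, 2.0).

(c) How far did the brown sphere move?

1.4

The brown sphere was near (5.7, 2.1) before and (4.4, 2.5) after, so it travelled √(1.3² + 0.4²) ≈ 1.4 units.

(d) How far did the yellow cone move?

2.3

From (11.0, 1.6) to (8.7, 1.3), the yellow cone covered √(2.3² + 0.3²) ≈ 2.3 units.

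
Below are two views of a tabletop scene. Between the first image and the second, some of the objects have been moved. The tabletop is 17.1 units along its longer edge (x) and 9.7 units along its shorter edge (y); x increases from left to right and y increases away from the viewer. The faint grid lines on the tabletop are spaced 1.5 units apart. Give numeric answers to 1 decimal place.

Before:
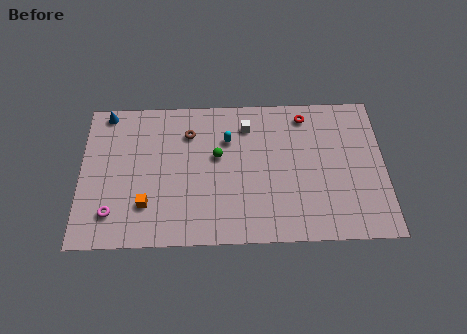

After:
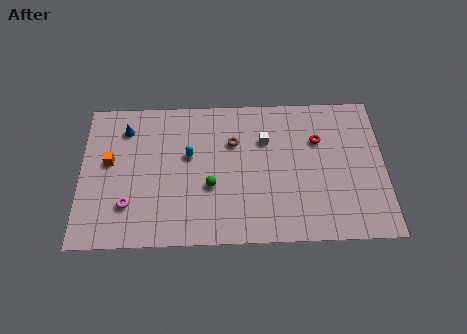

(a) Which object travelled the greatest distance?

the orange cube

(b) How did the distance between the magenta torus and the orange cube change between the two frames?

+1.1

They were about 2.0 units apart before and 3.1 after — 1.1 units further apart.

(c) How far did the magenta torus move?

1.0

The magenta torus was near (1.8, 2.1) before and (2.7, 2.6) after, so it travelled √(0.9² + 0.5²) ≈ 1.0 units.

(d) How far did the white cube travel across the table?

1.4

The white cube moved from about (9.4, 7.7) to (10.4, 6.7), a distance of √(1.0² + 1.0²) ≈ 1.4.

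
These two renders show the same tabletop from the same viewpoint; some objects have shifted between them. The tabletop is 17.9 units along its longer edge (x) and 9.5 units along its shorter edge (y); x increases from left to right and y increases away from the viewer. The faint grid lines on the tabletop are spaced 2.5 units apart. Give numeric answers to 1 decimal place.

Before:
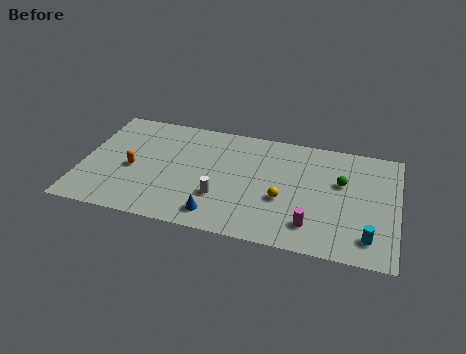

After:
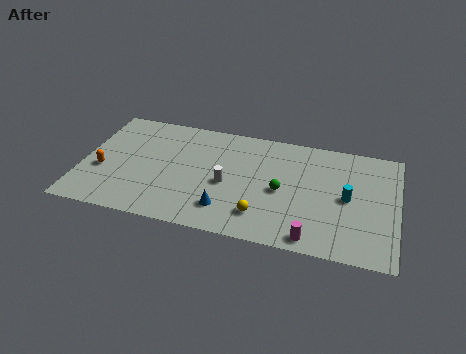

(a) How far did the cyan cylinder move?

3.2

The cyan cylinder was near (16.4, 1.8) before and (15.1, 4.7) after, so it travelled √(1.3² + 2.9²) ≈ 3.2 units.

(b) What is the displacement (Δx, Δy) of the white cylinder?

(0.3, 1.2)

The white cylinder was at about (8.0, 3.0) and moved to about (8.3, 4.2).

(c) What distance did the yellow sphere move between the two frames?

1.9

The yellow sphere moved from about (11.5, 3.7) to (10.4, 2.1), a distance of √(1.1² + 1.6²) ≈ 1.9.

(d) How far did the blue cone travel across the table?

0.8

The blue cone was near (7.9, 1.5) before and (8.4, 2.1) after, so it travelled √(0.5² + 0.6²) ≈ 0.8 units.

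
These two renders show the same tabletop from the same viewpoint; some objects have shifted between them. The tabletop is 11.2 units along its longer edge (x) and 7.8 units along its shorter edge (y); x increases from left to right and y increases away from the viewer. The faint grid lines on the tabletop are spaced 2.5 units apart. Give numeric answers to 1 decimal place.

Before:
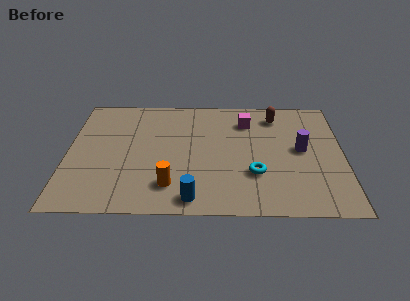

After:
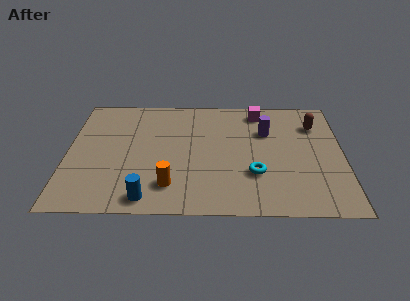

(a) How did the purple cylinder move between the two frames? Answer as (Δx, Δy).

(-1.4, 1.2)

The purple cylinder was at about (9.5, 4.1) and moved to about (8.1, 5.3).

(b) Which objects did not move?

the cyan torus and the orange cylinder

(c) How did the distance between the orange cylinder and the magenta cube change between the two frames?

+0.9

They were about 5.3 units apart before and 6.2 after — 0.9 units further apart.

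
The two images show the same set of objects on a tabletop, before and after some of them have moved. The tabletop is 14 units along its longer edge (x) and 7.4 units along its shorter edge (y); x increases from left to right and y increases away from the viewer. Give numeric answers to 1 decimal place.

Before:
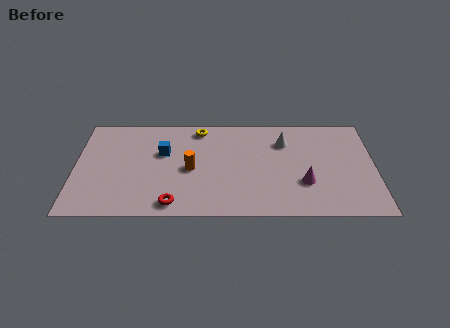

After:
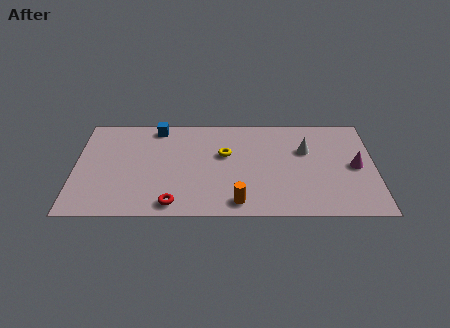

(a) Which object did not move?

the red torus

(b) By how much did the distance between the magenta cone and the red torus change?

+2.6

The distance was about 6.3 in the first image and 8.9 in the second, so they moved 2.6 units further apart.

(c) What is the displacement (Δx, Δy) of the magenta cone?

(2.4, 1.2)

The magenta cone was at about (10.7, 2.4) and moved to about (13.1, 3.6).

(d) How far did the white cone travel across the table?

1.2

The white cone moved from about (9.8, 5.4) to (10.8, 4.8), a distance of √(1.0² + 0.6²) ≈ 1.2.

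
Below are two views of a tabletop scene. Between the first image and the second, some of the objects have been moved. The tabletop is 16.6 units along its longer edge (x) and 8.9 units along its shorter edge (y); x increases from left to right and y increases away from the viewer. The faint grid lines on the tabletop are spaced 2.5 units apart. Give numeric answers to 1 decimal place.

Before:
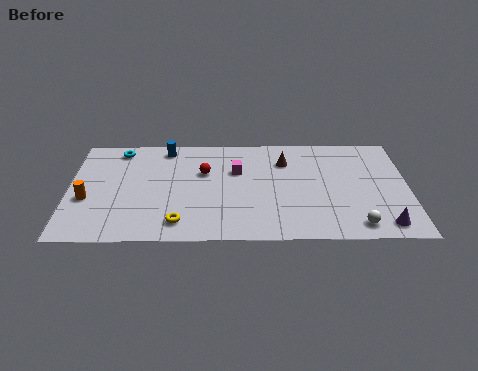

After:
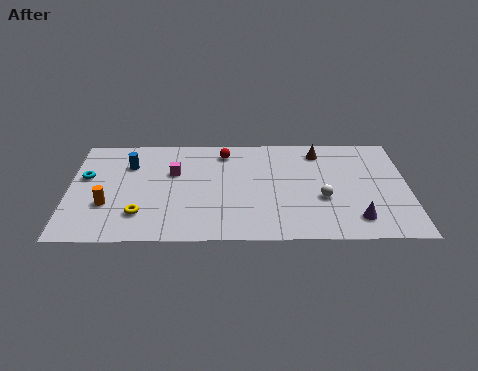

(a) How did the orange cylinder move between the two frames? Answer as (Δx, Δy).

(1.0, -0.5)

From the two frames, the orange cylinder sits at roughly (0.9, 3.5) before and (1.9, 3.0) after.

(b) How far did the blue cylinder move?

2.3

From (4.7, 7.8) to (2.9, 6.4), the blue cylinder covered √(1.8² + 1.4²) ≈ 2.3 units.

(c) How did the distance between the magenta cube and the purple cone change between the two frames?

+1.3

Before: roughly 8.5 units apart; after: 9.8. That's 1.3 units further apart.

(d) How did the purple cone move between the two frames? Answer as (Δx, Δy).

(-1.3, 0.5)

The purple cone was at about (15.3, 1.2) and moved to about (14.0, 1.7).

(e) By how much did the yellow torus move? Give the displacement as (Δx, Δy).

(-1.9, 0.7)

From the two frames, the yellow torus sits at roughly (5.4, 1.5) before and (3.5, 2.2) after.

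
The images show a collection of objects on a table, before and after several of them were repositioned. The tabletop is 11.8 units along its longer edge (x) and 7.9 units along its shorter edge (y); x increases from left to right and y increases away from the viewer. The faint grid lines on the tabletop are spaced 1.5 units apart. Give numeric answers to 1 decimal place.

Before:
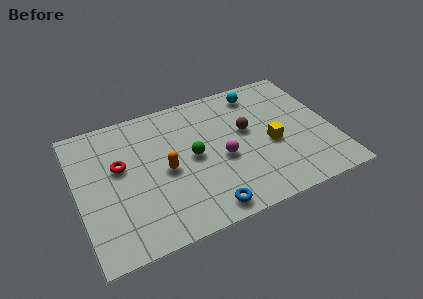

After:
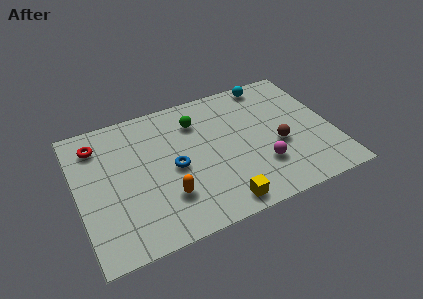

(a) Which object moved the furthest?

the yellow cube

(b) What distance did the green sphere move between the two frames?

2.0

The green sphere moved from about (5.3, 4.0) to (5.7, 6.0), a distance of √(0.4² + 2.0²) ≈ 2.0.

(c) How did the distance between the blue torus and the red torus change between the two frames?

-1.0

The distance was about 5.2 in the first image and 4.2 in the second, so they moved 1.0 units closer together.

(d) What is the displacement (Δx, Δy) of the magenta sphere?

(1.7, -1.1)

The magenta sphere was at about (6.6, 3.4) and moved to about (8.3, 2.3).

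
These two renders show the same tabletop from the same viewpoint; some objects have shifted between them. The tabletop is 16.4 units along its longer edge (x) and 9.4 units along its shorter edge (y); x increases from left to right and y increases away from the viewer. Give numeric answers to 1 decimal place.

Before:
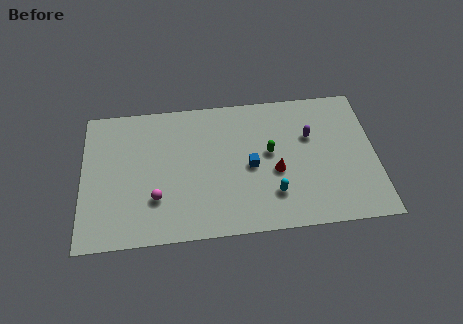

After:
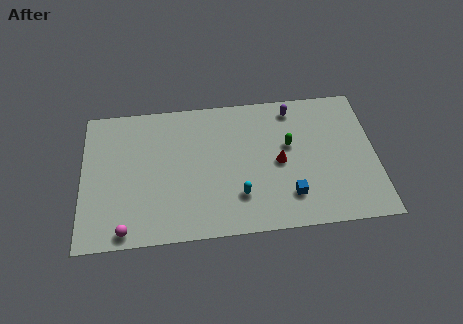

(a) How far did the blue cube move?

3.0

The blue cube moved from about (9.4, 4.4) to (11.5, 2.2), a distance of √(2.1² + 2.2²) ≈ 3.0.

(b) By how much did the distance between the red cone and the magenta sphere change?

+2.5

Before: roughly 6.8 units apart; after: 9.3. That's 2.5 units further apart.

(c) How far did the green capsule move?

1.2

From (10.5, 5.2) to (11.6, 5.6), the green capsule covered √(1.1² + 0.4²) ≈ 1.2 units.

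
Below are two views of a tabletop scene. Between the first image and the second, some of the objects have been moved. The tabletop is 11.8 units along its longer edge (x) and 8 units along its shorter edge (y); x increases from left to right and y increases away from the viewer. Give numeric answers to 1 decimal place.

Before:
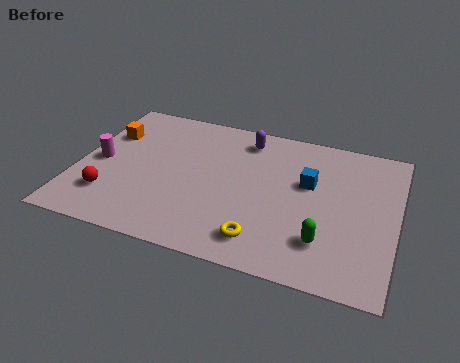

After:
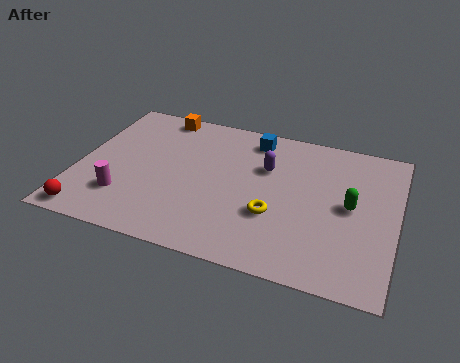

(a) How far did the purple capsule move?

1.7

From (6.0, 6.7) to (6.9, 5.3), the purple capsule covered √(0.9² + 1.4²) ≈ 1.7 units.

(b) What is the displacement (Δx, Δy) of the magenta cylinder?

(1.1, -1.7)

The magenta cylinder was at about (0.8, 3.8) and moved to about (1.9, 2.1).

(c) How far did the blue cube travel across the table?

2.9

The blue cube moved from about (8.5, 4.9) to (6.3, 6.8), a distance of √(2.2² + 1.9²) ≈ 2.9.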